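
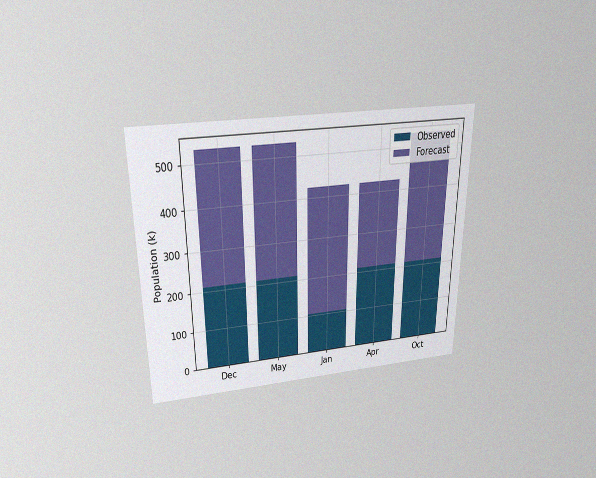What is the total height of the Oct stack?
530k

The chart is viewed slightly from above, with some photo noise. The Oct stack's top reaches 530k on the y-axis.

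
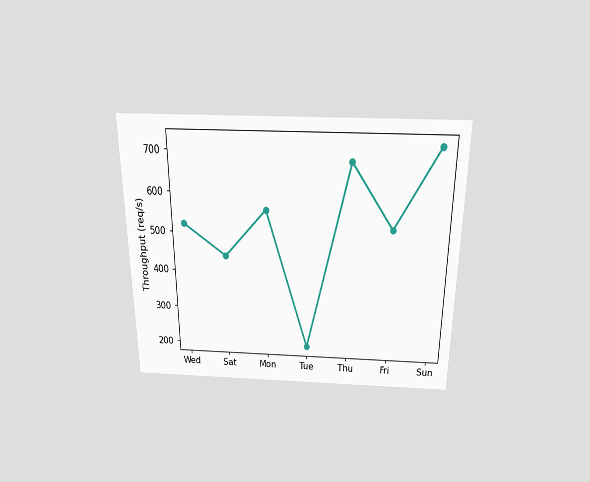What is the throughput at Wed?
520req/s

The chart is viewed slightly from above. At Wed, the line is at 520req/s.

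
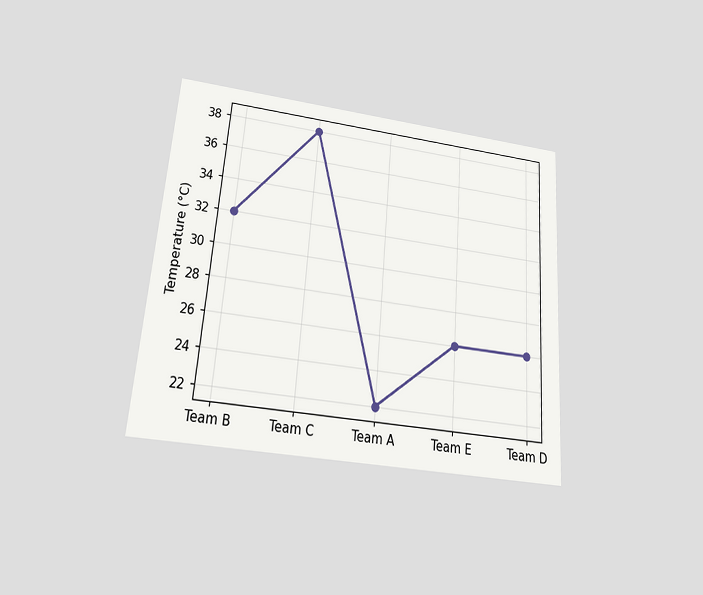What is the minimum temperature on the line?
22°C

The chart is tilted about 4° clockwise and viewed slightly from below. The lowest point is at Team A, and reading across to the y-axis gives 22°C.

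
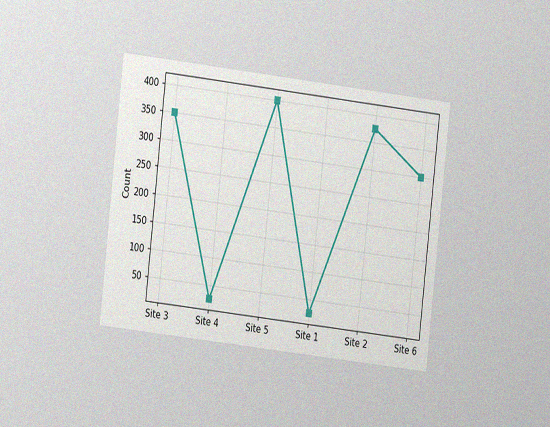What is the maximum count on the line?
The chart is tilted about 7° clockwise and viewed at a slight angle, with some photo noise. The highest point is at Site 5, and reading across to the y-axis gives 400.

400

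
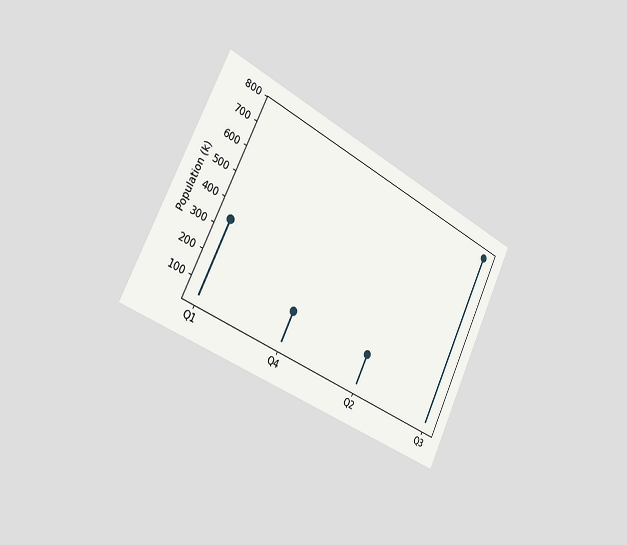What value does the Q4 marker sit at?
The chart is tilted about 26° clockwise and viewed slightly from the left. The Q4 marker sits at 170k.

170k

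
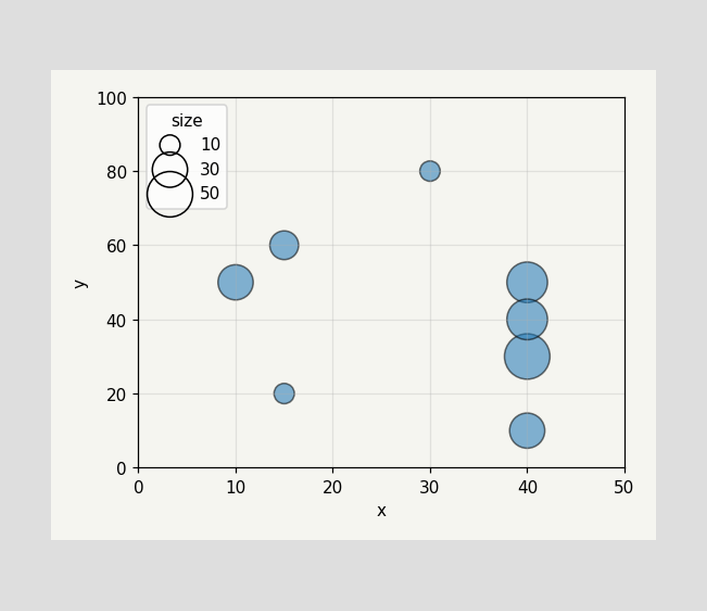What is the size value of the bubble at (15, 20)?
10

Matching the bubble at (15, 20) against the size legend gives 10.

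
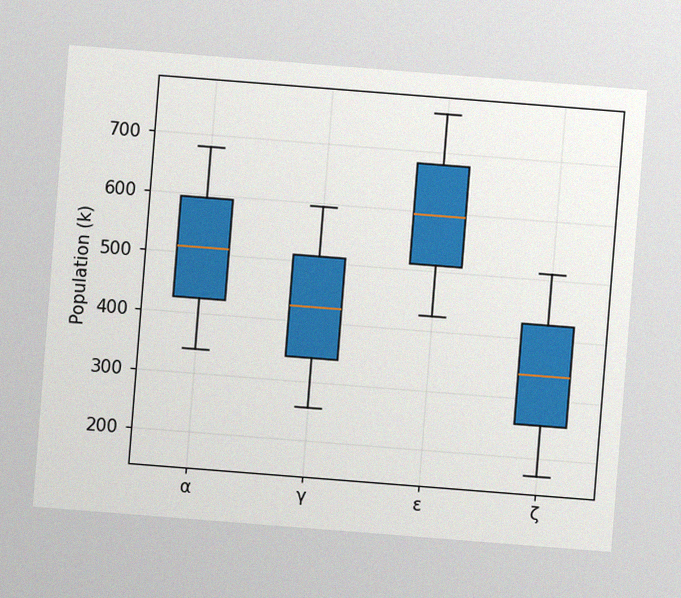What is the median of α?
510k

The chart is tilted about 4° clockwise, with some photo noise. The median line in the α box sits at 510k.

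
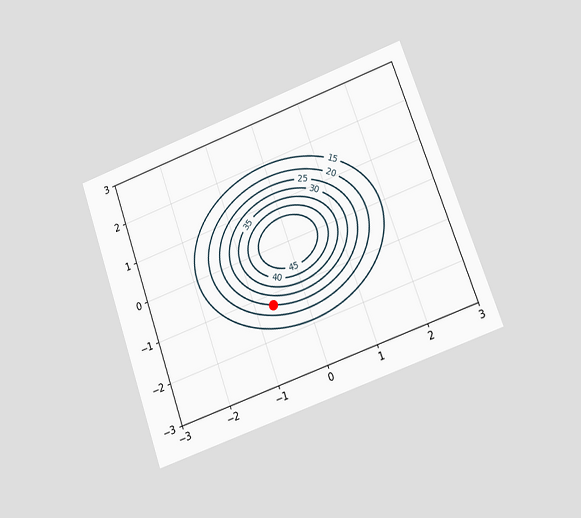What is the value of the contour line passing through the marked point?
25

The chart is tilted about 19° counter-clockwise and viewed at a slight angle. The marked point sits on the contour labelled 25.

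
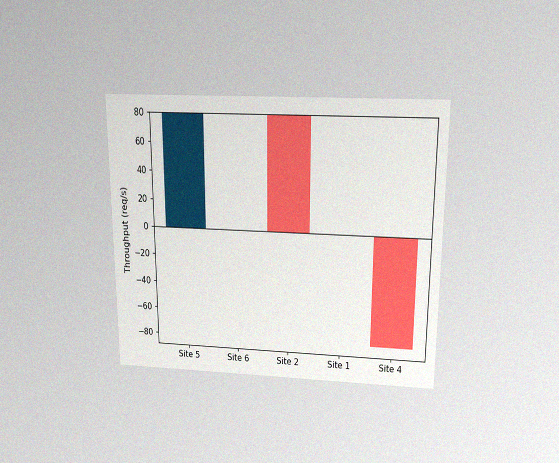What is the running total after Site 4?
The chart is viewed slightly from above, with some photo noise. After Site 4 the running total reaches -80req/s.

-80req/s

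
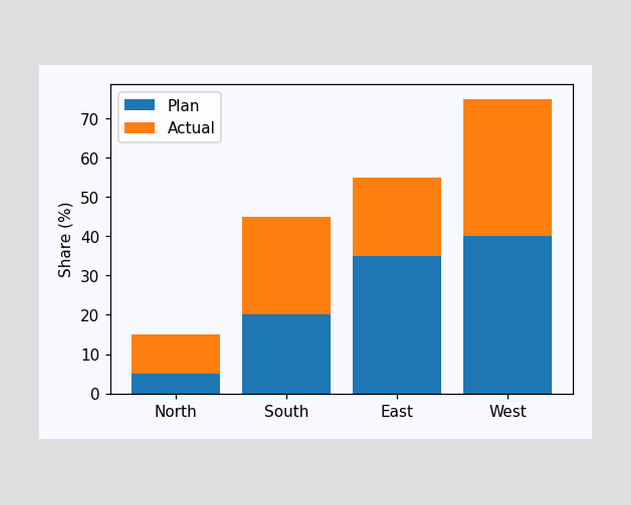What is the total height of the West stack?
The West stack's top reaches 75% on the y-axis.

75%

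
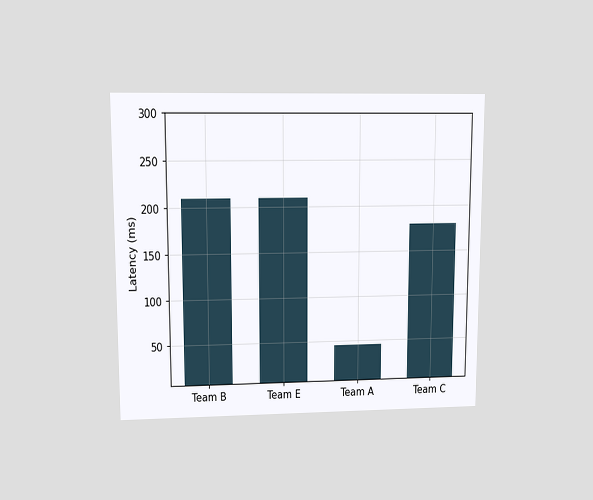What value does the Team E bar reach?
210ms

The chart is viewed at a slight angle. Reading along the chart's y-axis, the Team E bar reaches 210ms.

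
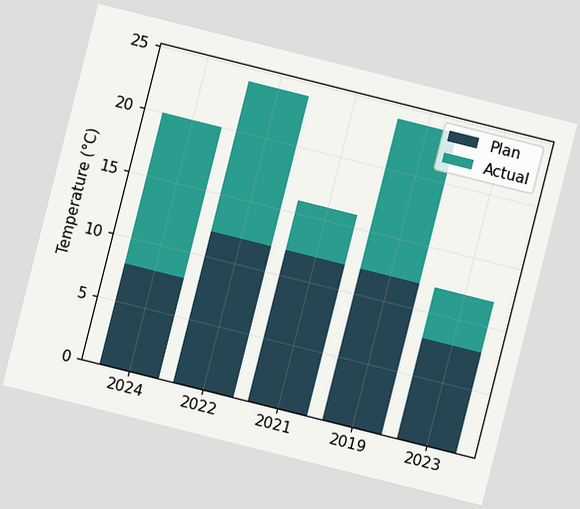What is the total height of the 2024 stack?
The chart is tilted about 14° clockwise. The 2024 stack's top reaches 20°C on the y-axis.

20°C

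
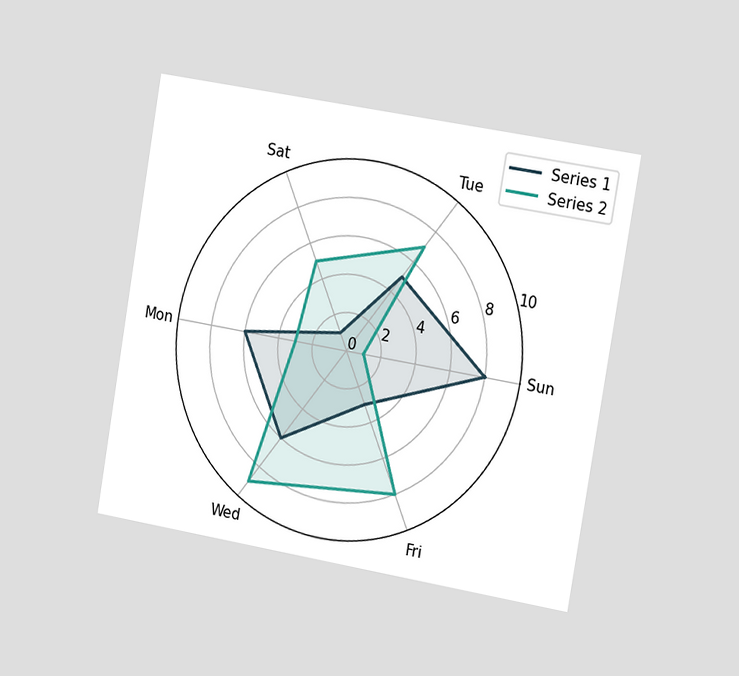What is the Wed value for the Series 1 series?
6

The chart is tilted about 10° clockwise and viewed slightly from the right. On the Wed axis, Series 1 reaches 6.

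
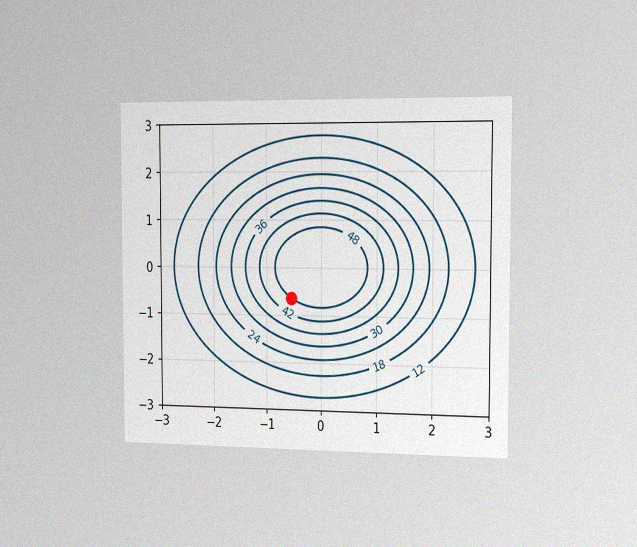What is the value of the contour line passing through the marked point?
48

The chart is viewed slightly from the right, with some photo noise. The marked point sits on the contour labelled 48.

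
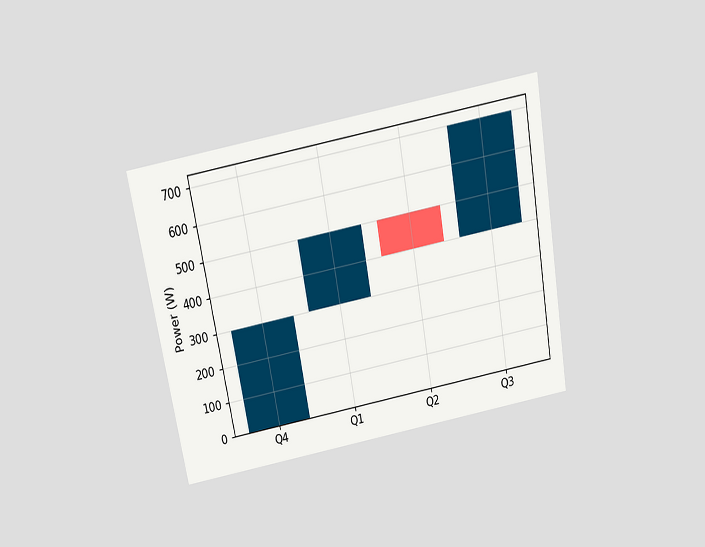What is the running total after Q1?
500W

The chart is tilted about 10° counter-clockwise and viewed slightly from above. After Q1 the running total reaches 500W.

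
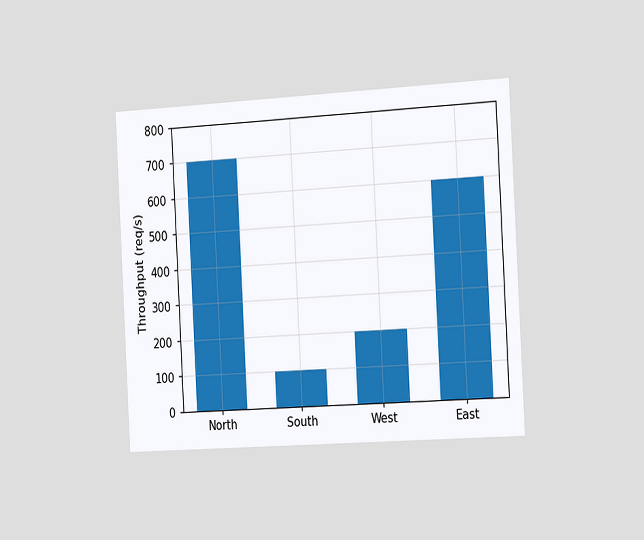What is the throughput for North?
The chart is tilted about 3° counter-clockwise and viewed slightly from the right. Reading along the chart's y-axis, the North bar reaches 700req/s.

700req/s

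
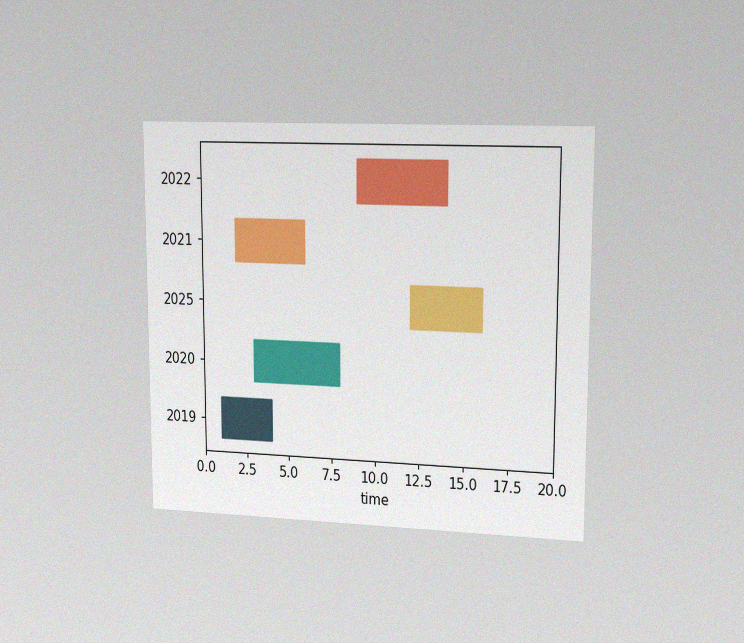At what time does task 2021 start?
2

The chart is viewed slightly from the right, with some photo noise. The 2021 bar begins at t=2.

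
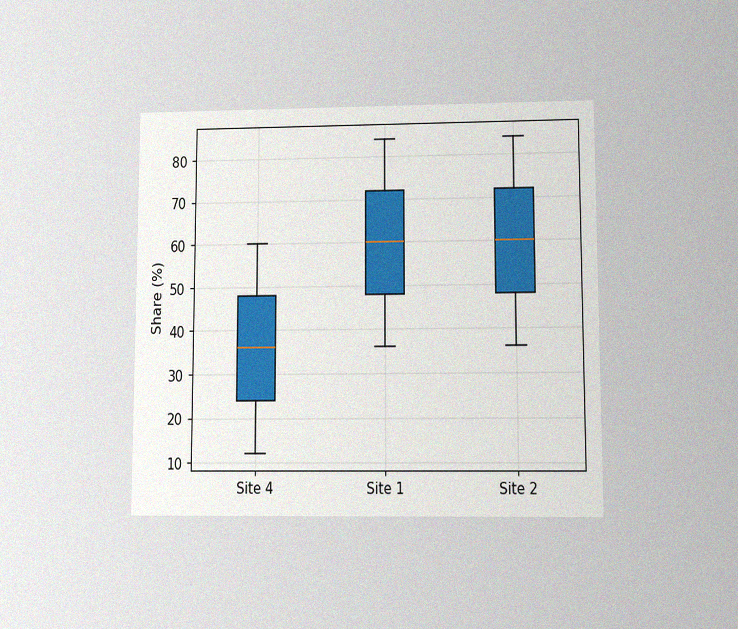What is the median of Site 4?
The chart is viewed at a slight angle, with some photo noise. The median line in the Site 4 box sits at 36%.

36%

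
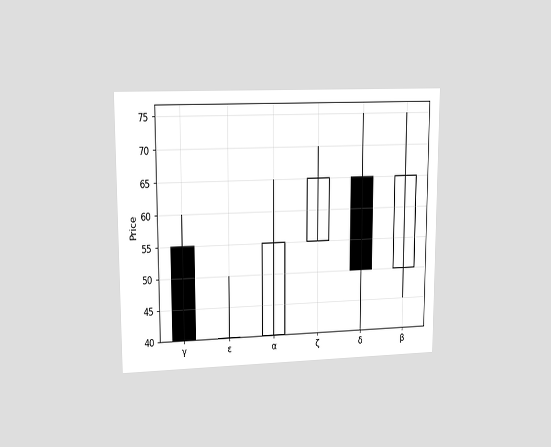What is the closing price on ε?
40

The chart is viewed at a slight angle. The ε candle closes at 40.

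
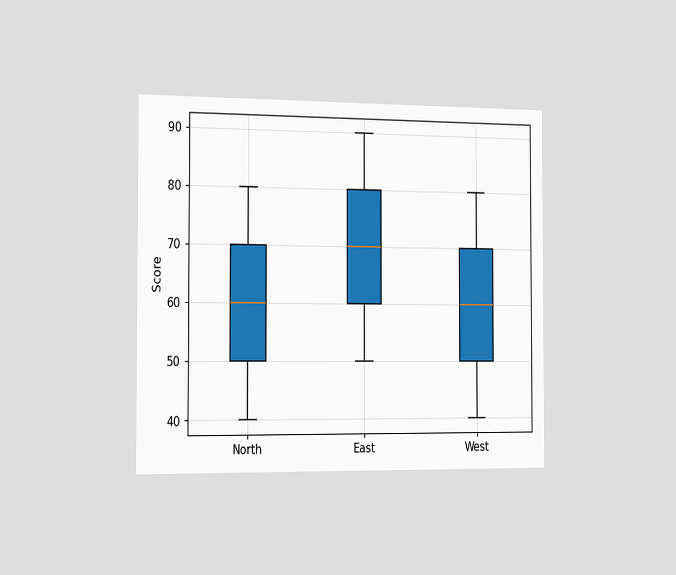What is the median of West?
60

The chart is viewed slightly from the left. The median line in the West box sits at 60.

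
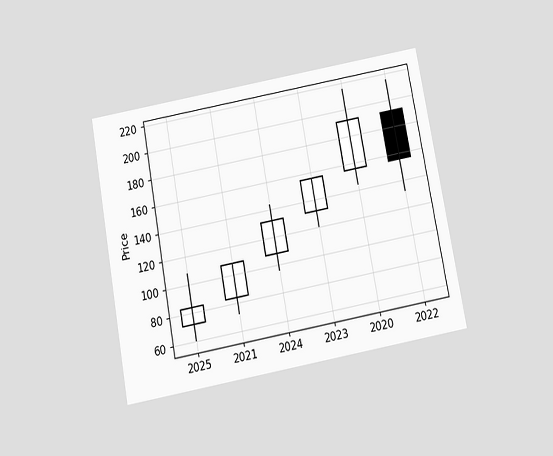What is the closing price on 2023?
156

The chart is tilted about 10° counter-clockwise and viewed slightly from below. The 2023 candle closes at 156.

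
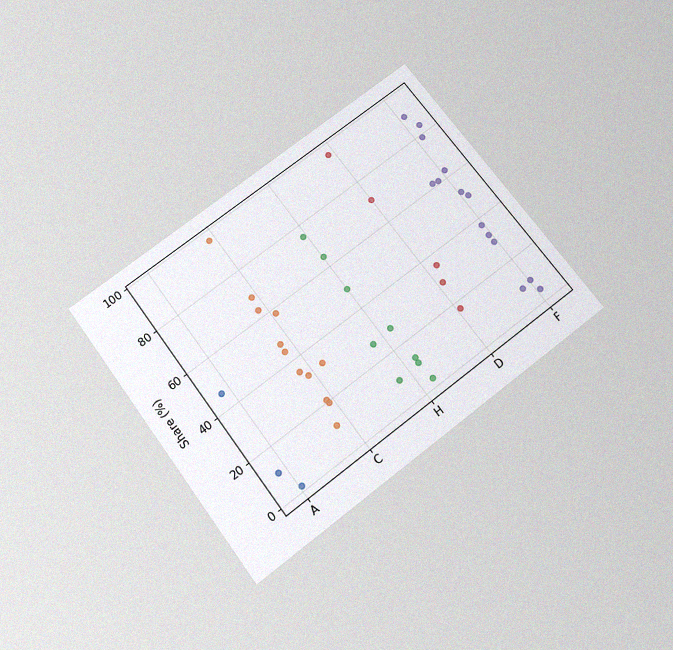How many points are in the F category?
14

The chart is tilted about 37° counter-clockwise and viewed slightly from below, with some photo noise. Counting the markers in the F column gives 14.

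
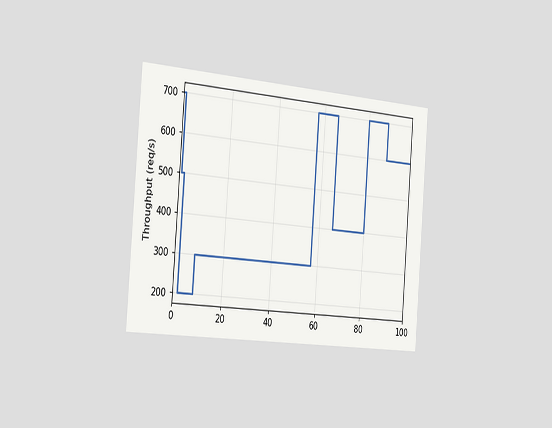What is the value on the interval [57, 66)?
The chart is tilted about 4° clockwise and viewed slightly from the left. On [57, 66) the step sits at 700req/s.

700req/s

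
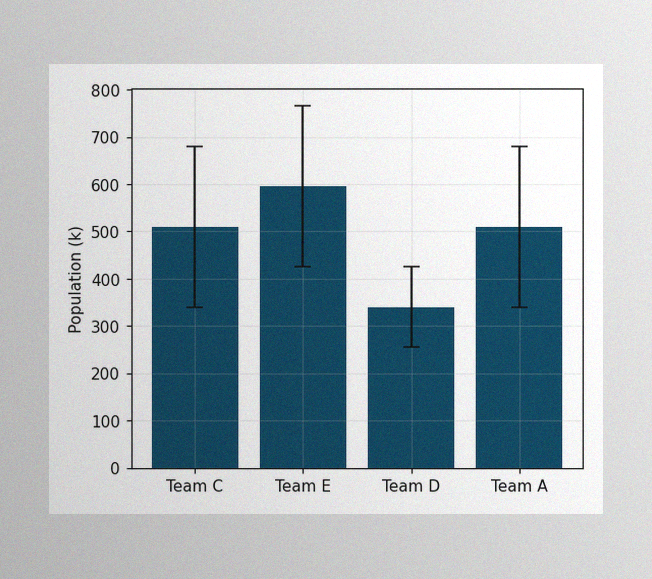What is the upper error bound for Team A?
680k

The image has some photo noise and uneven lighting. The Team A bar's upper whisker reaches 680k.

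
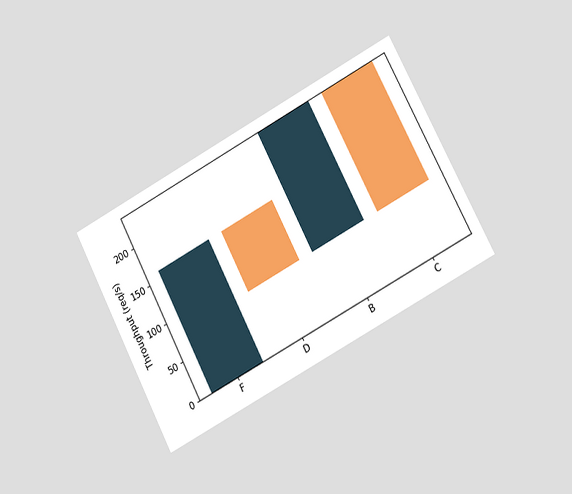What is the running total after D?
The chart is tilted about 28° counter-clockwise and viewed at a slight angle. After D the running total reaches 80req/s.

80req/s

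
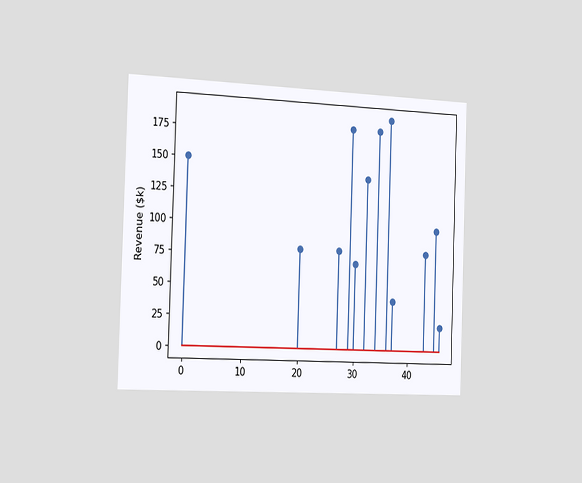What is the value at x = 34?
$180k

The chart is tilted about 2° clockwise and viewed slightly from the left. The stem at x=34 reaches $180k.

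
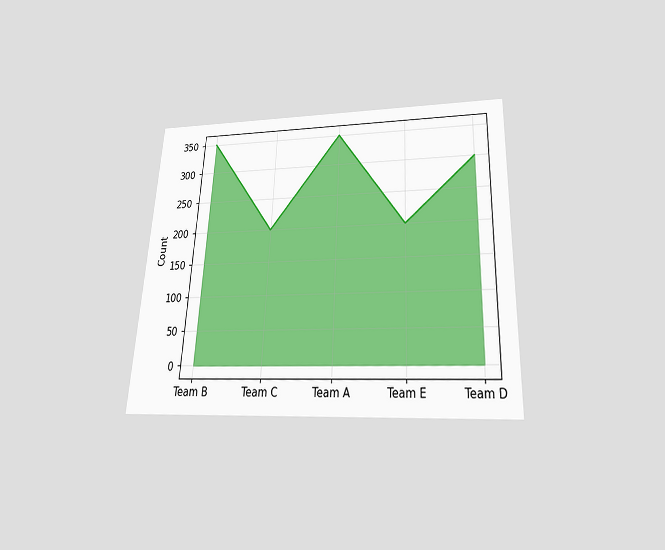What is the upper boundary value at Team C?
The chart is tilted about 3° clockwise and viewed slightly from below. At Team C the upper boundary is at 200.

200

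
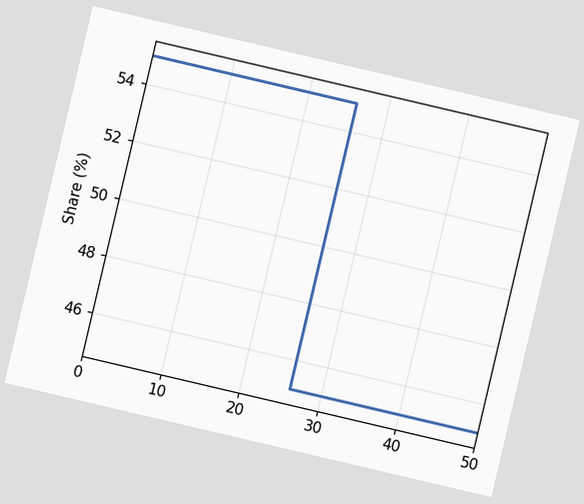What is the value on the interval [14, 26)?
The chart is tilted about 13° clockwise. On [14, 26) the step sits at 55%.

55%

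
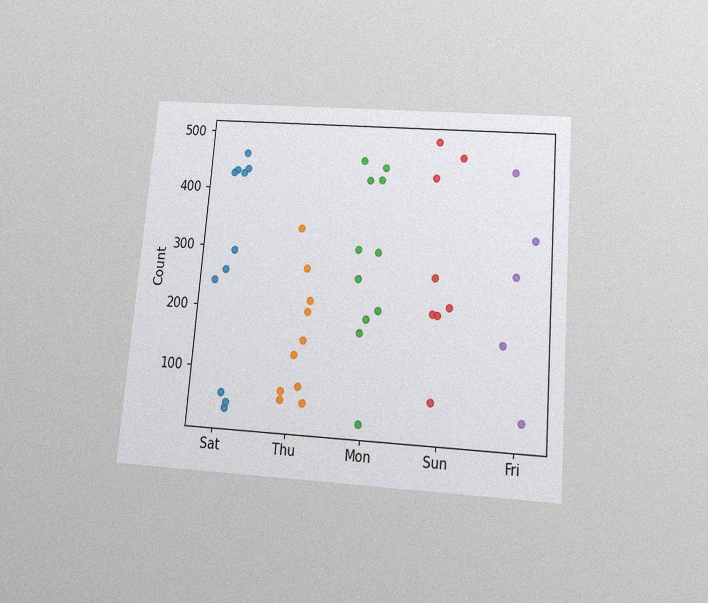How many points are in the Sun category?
The chart is tilted about 5° clockwise and viewed slightly from below, with some photo noise. Counting the markers in the Sun column gives 8.

8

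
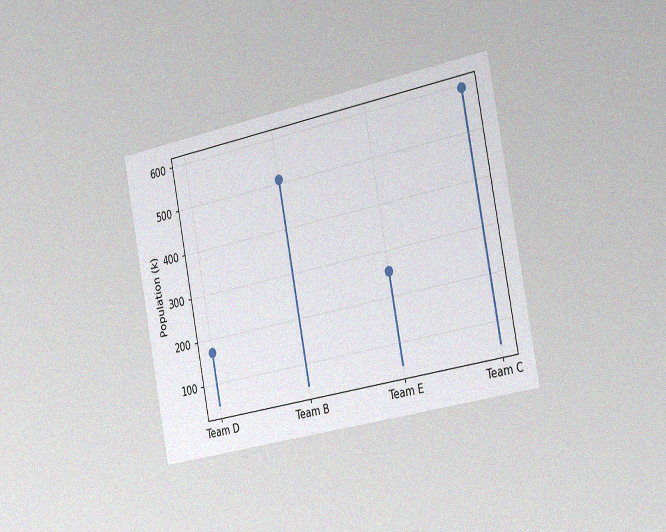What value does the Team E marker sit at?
255k

The chart is tilted about 11° counter-clockwise and viewed slightly from the right, with some photo noise. The Team E marker sits at 255k.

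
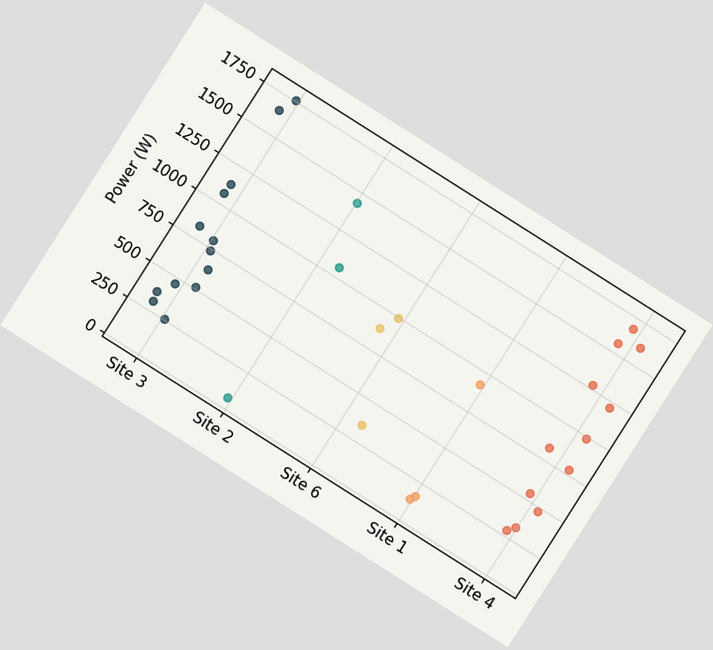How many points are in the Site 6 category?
The chart is tilted about 32° clockwise. Counting the markers in the Site 6 column gives 3.

3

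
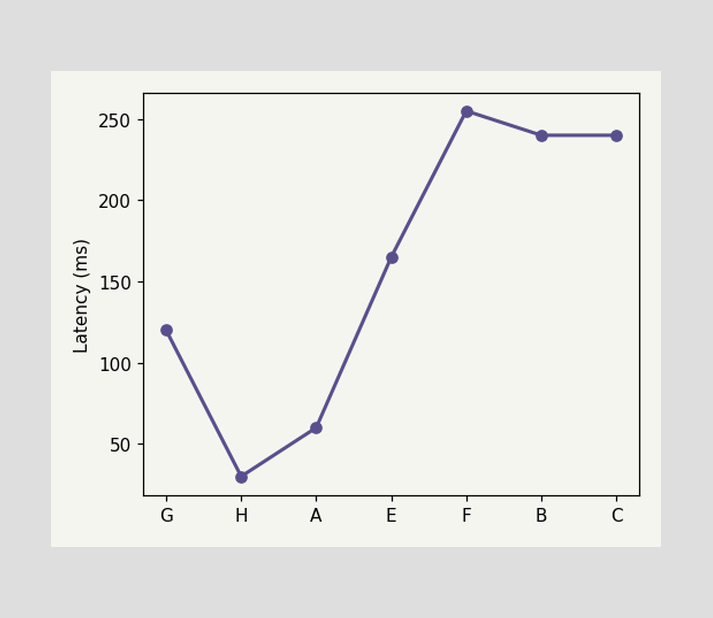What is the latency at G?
At G, the line is at 120ms.

120ms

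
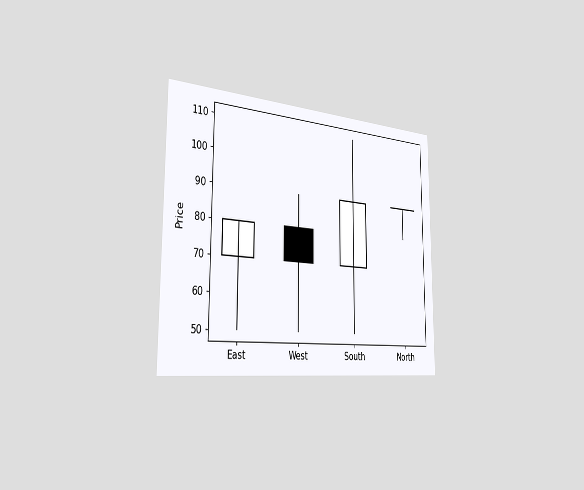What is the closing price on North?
The chart is viewed slightly from the left. The North candle closes at 90.

90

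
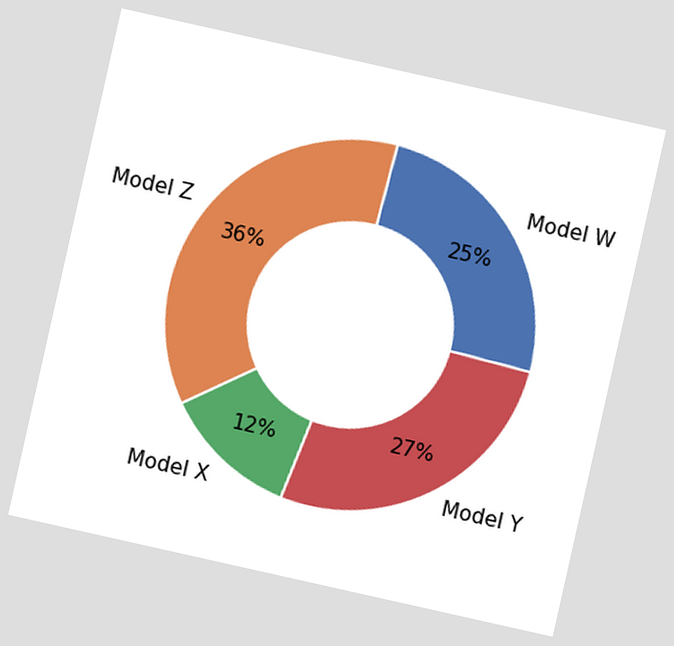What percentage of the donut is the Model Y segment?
The chart is tilted about 13° clockwise. The Model Y segment takes up 27% of the ring.

27%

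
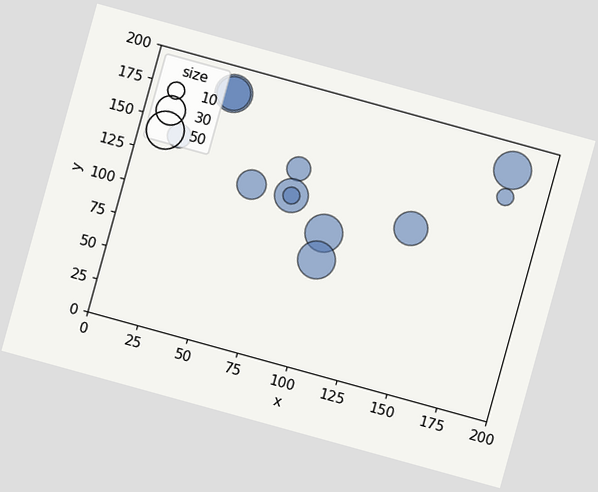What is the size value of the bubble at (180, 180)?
50

The chart is tilted about 15° clockwise. Matching the bubble at (180, 180) against the size legend gives 50.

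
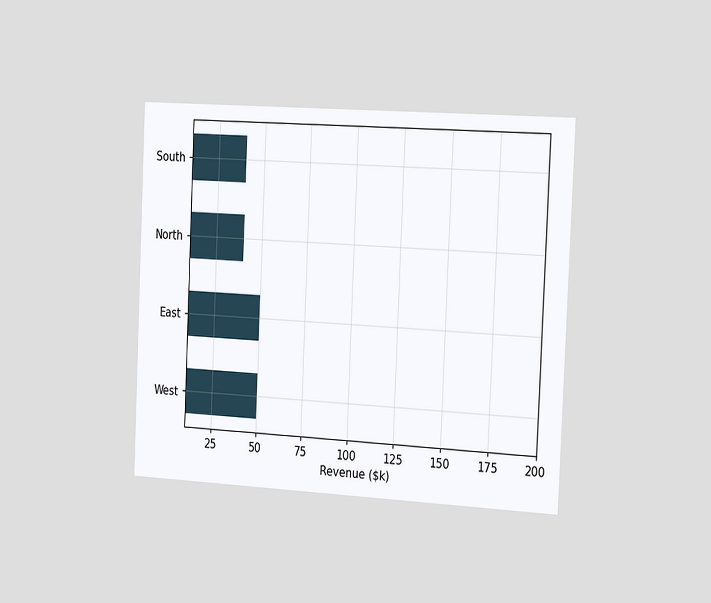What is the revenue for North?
$40k

The chart is tilted about 3° clockwise and viewed slightly from the right. Reading along the chart's x-axis, the North bar reaches $40k.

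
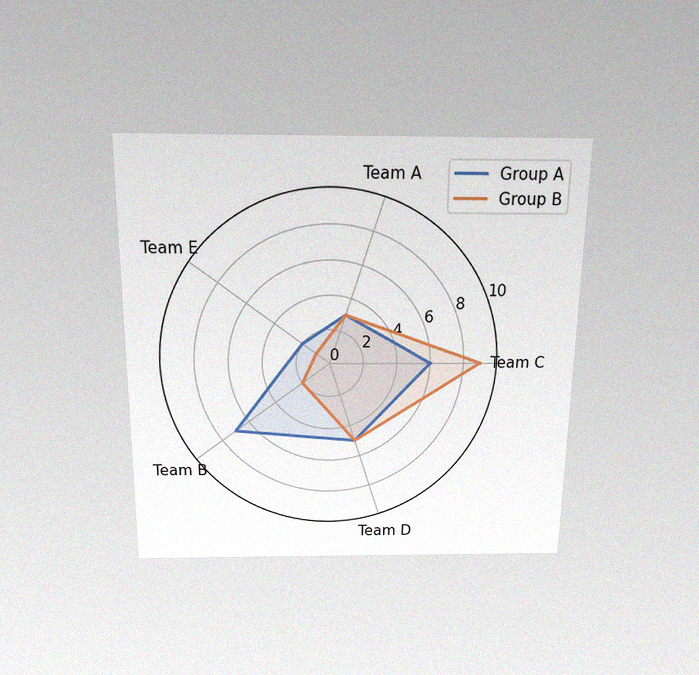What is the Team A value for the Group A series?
3

The chart is viewed slightly from above, with some photo noise. On the Team A axis, Group A reaches 3.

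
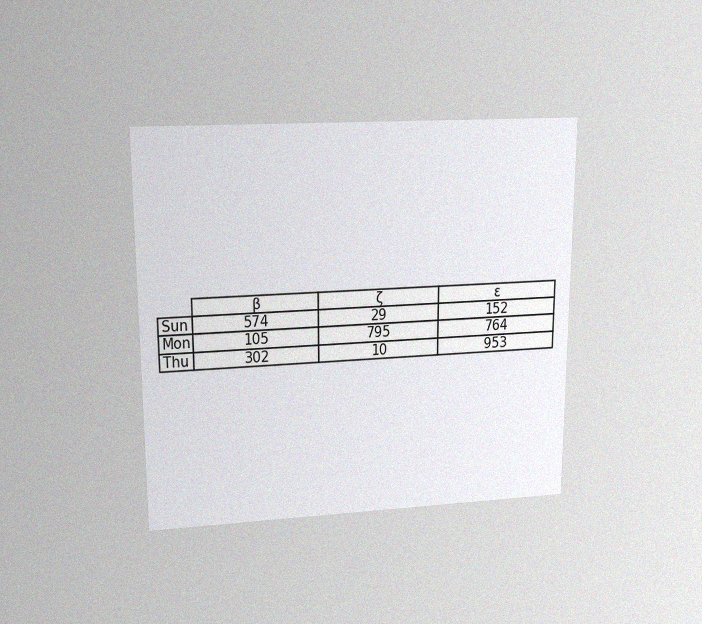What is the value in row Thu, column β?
302

The chart is viewed slightly from above, with some photo noise. The (Thu, β) cell reads 302.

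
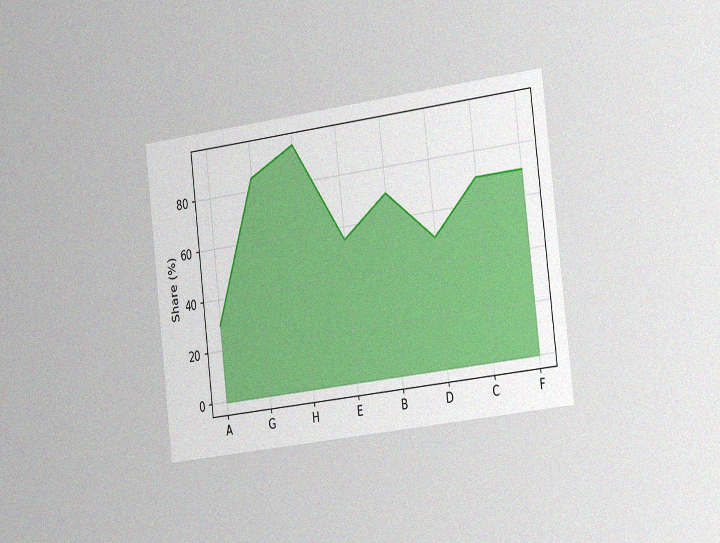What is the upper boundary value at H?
The chart is tilted about 7° counter-clockwise and viewed slightly from the right, with some photo noise. At H the upper boundary is at 95%.

95%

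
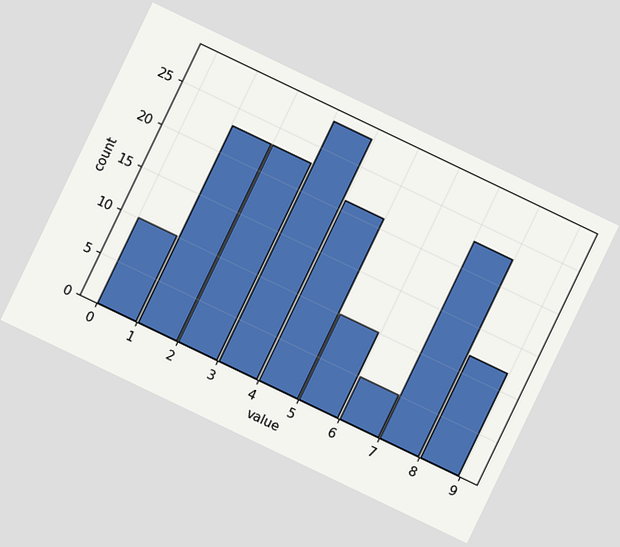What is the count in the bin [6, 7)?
5

The chart is tilted about 26° clockwise. The [6, 7) bin has height 5.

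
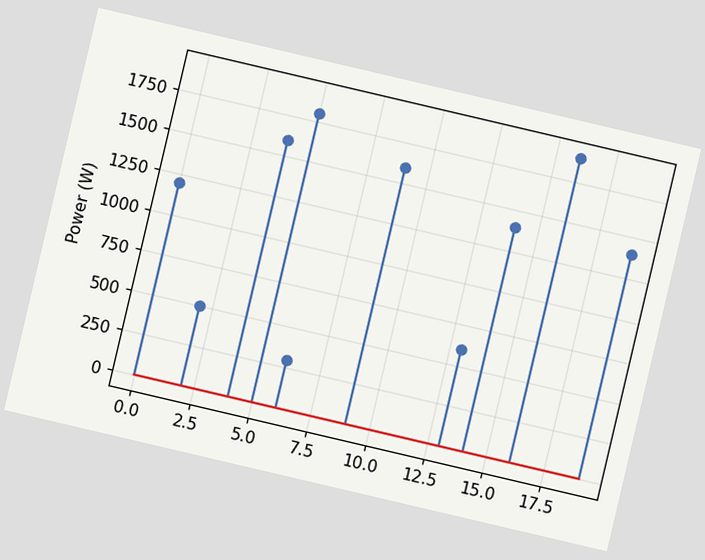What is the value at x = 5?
The chart is tilted about 13° clockwise. The stem at x=5 reaches 1800W.

1800W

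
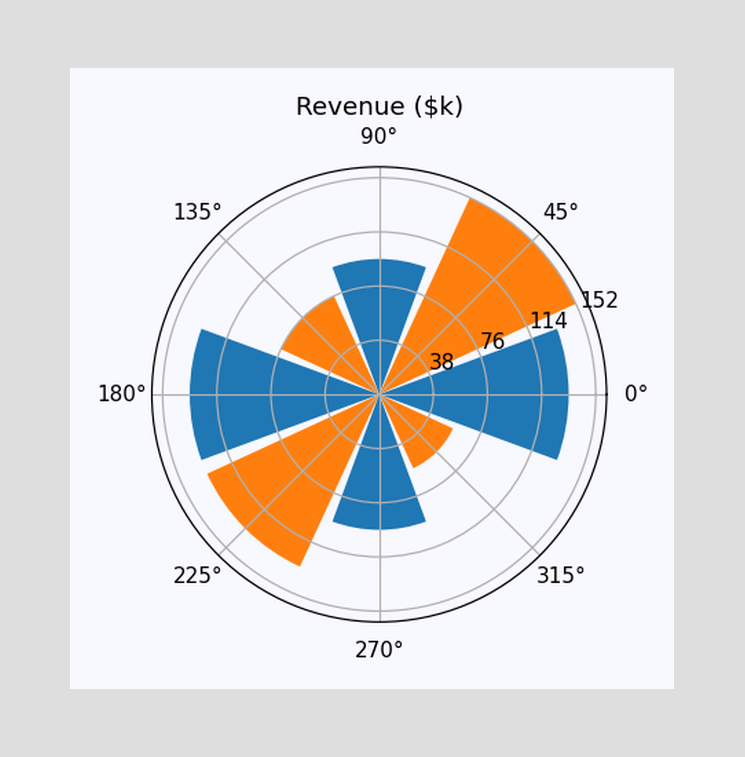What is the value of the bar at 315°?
$57k

The bar at 315° reaches $57k on the radial axis.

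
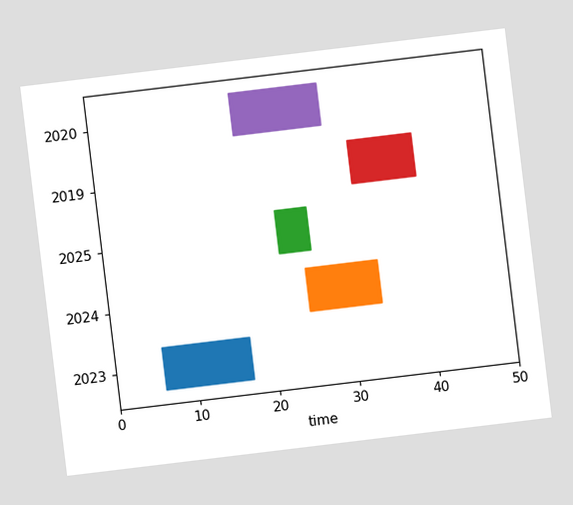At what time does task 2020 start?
The chart is tilted about 7° counter-clockwise. The 2020 bar begins at t=18.

18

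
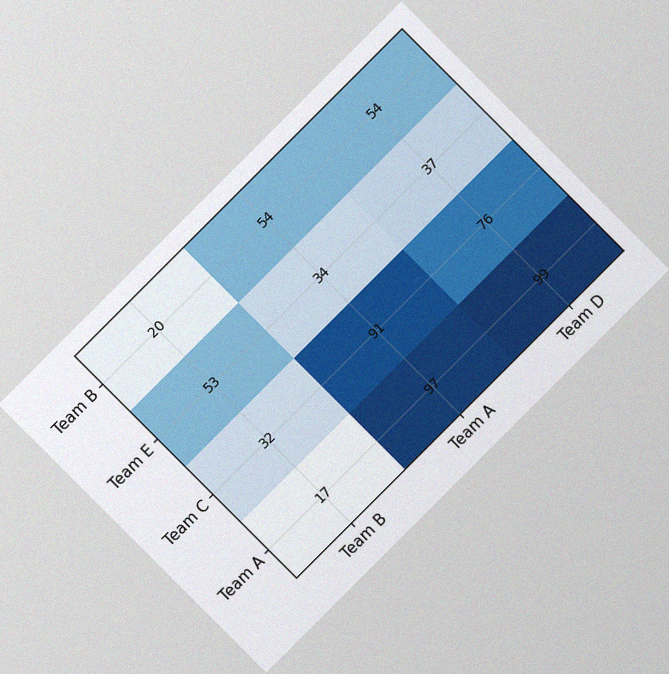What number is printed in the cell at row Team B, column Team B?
The chart is tilted about 45° counter-clockwise, with some photo noise. The (Team B, Team B) cell reads 20.

20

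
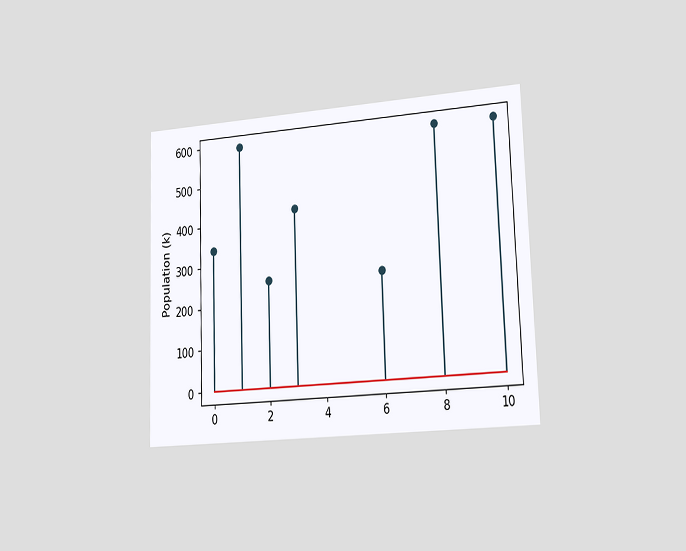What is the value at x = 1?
595k

The chart is tilted about 2° counter-clockwise and viewed slightly from the right. The stem at x=1 reaches 595k.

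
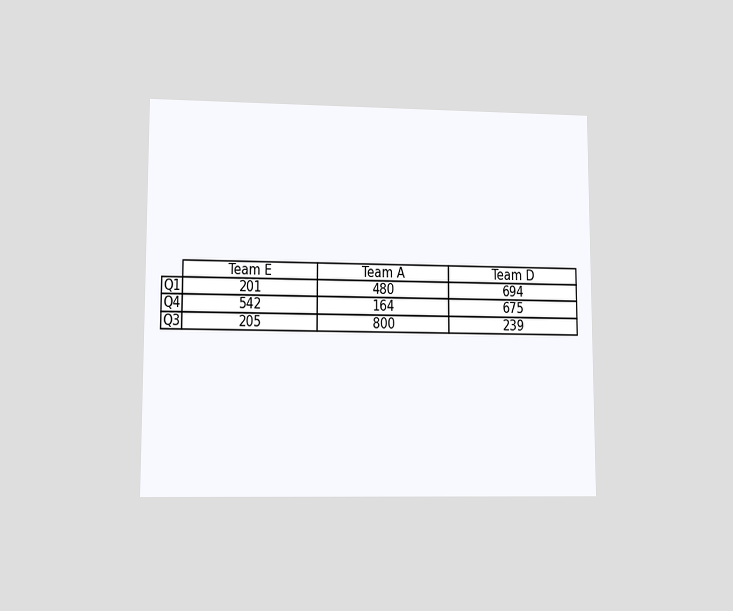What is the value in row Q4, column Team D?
The chart is viewed at a slight angle. The (Q4, Team D) cell reads 675.

675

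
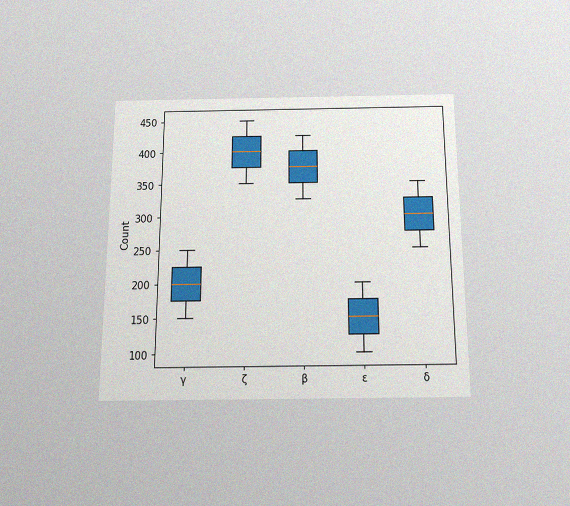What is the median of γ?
200

The chart is viewed slightly from below, with some photo noise. The median line in the γ box sits at 200.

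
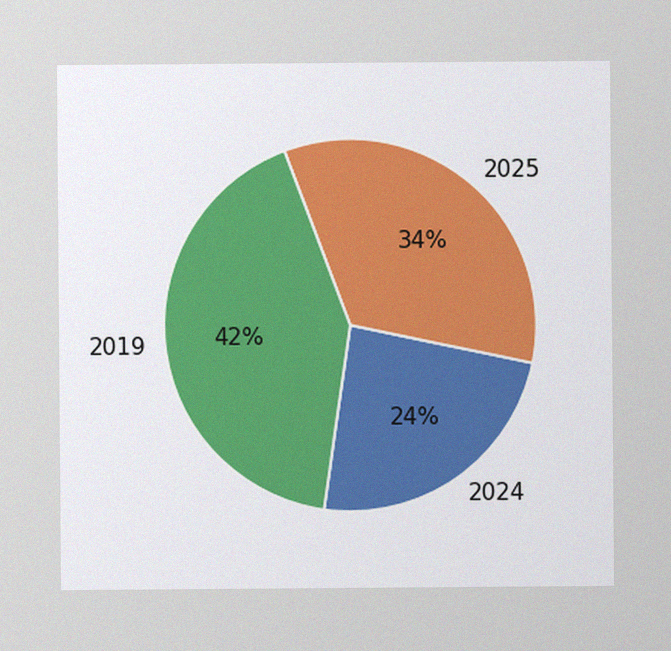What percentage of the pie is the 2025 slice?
The image has some photo noise and uneven lighting. The 2025 slice takes up 34% of the pie.

34%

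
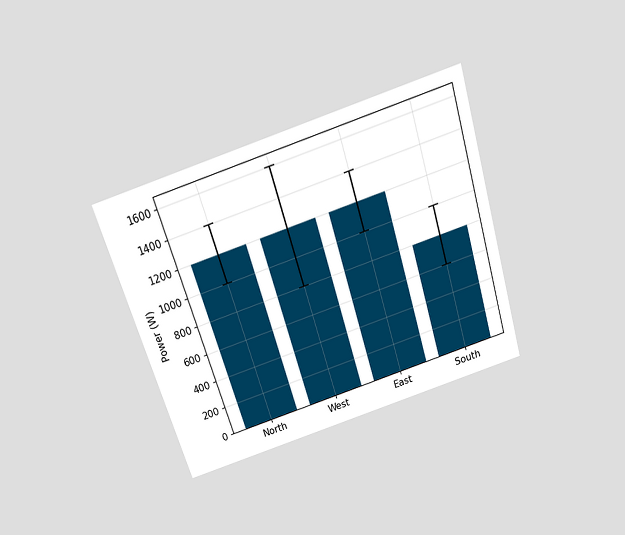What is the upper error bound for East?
1400W

The chart is tilted about 17° counter-clockwise and viewed slightly from above. The East bar's upper whisker reaches 1400W.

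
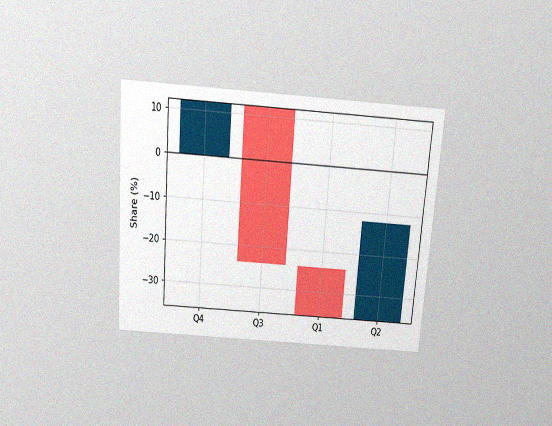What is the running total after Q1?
The chart is tilted about 4° clockwise and viewed slightly from above, with some photo noise. After Q1 the running total reaches -36%.

-36%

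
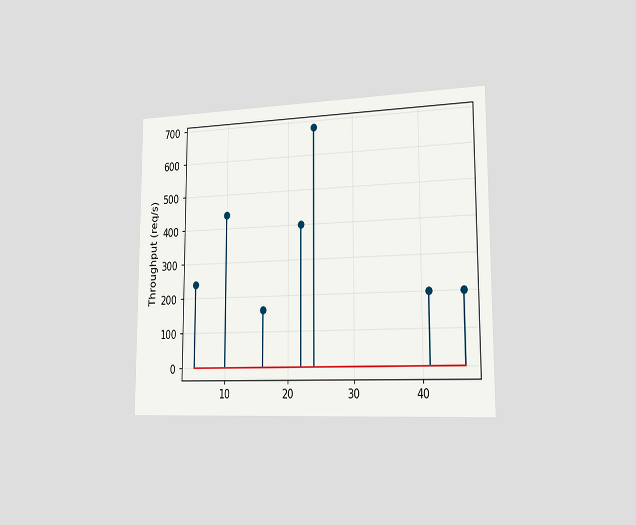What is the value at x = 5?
240req/s

The chart is viewed slightly from the right. The stem at x=5 reaches 240req/s.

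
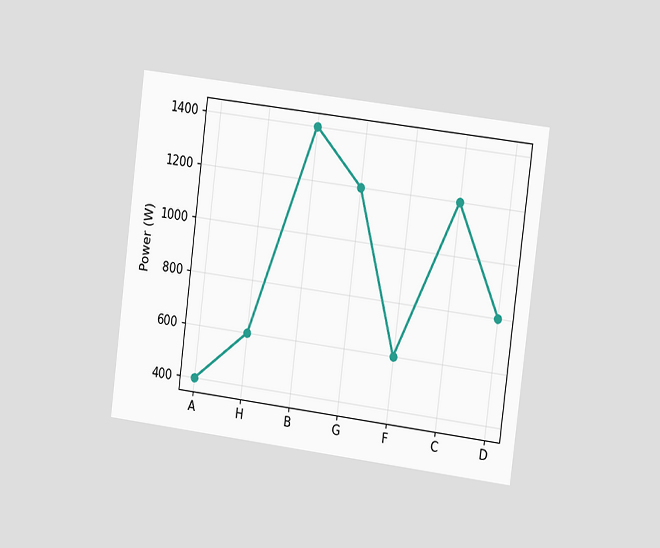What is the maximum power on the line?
1400W

The chart is tilted about 7° clockwise and viewed slightly from the right. The highest point is at B, and reading across to the y-axis gives 1400W.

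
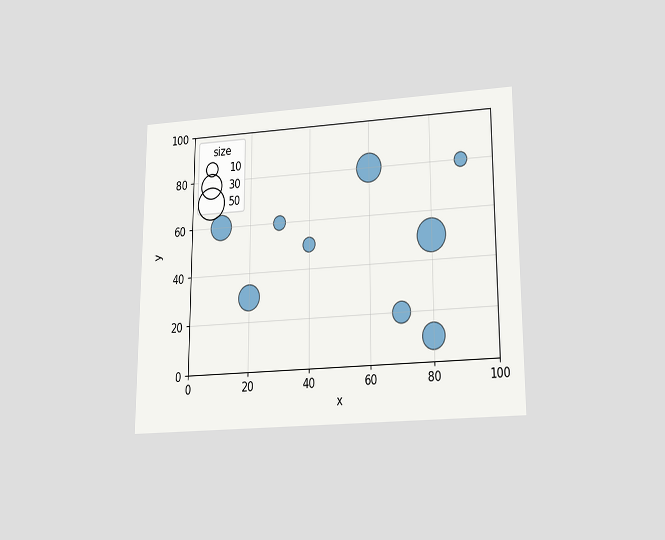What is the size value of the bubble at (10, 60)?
30

The chart is viewed slightly from below. Matching the bubble at (10, 60) against the size legend gives 30.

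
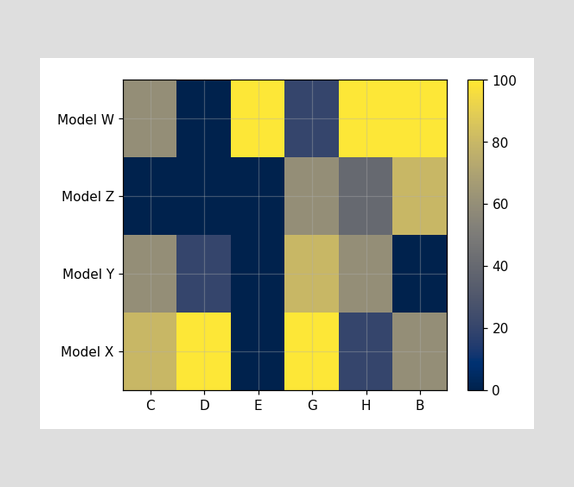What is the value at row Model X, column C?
80

Matching cell (Model X, C) against the colorbar gives 80.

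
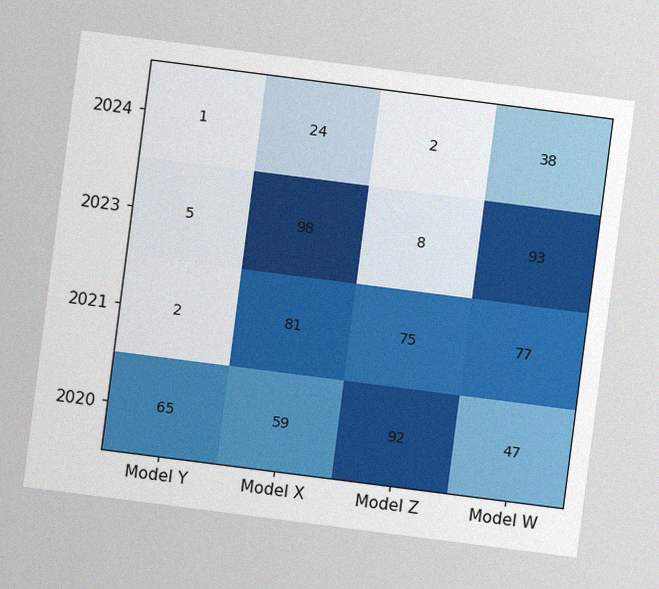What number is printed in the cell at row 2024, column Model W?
The chart is tilted about 7° clockwise, with some photo noise. The (2024, Model W) cell reads 38.

38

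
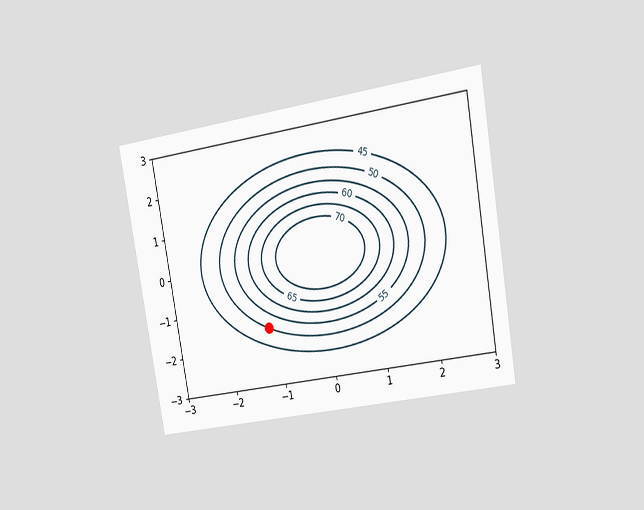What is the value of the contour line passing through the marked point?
50

The chart is tilted about 10° counter-clockwise and viewed slightly from the right. The marked point sits on the contour labelled 50.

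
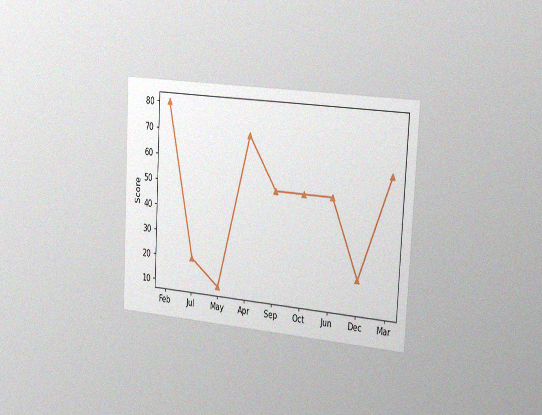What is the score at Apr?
The chart is tilted about 3° clockwise and viewed slightly from the right, with some photo noise. At Apr, the line is at 70.

70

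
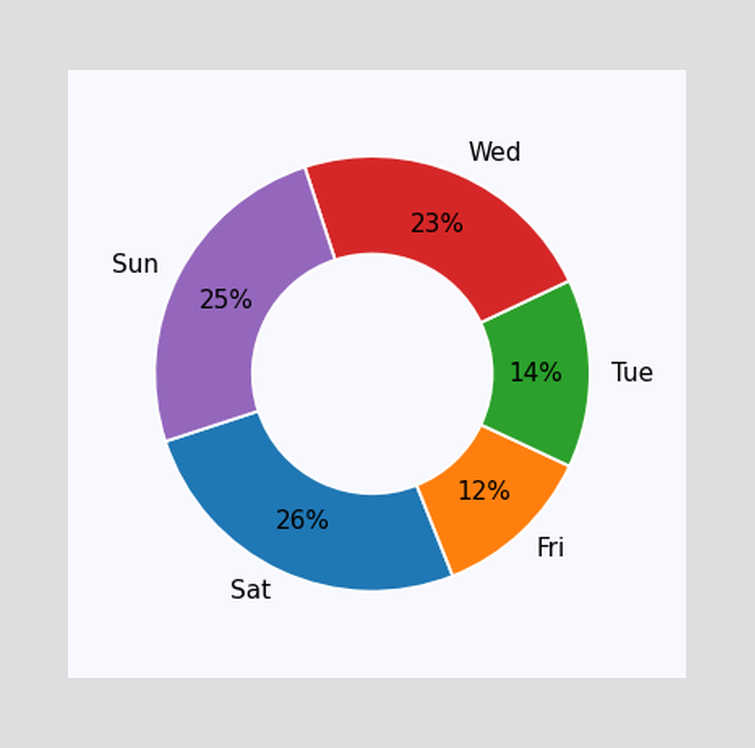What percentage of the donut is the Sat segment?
26%

The Sat segment takes up 26% of the ring.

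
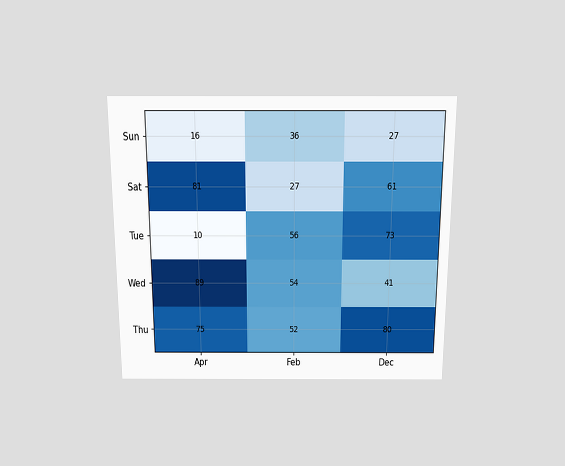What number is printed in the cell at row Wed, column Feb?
54

The chart is viewed slightly from above. The (Wed, Feb) cell reads 54.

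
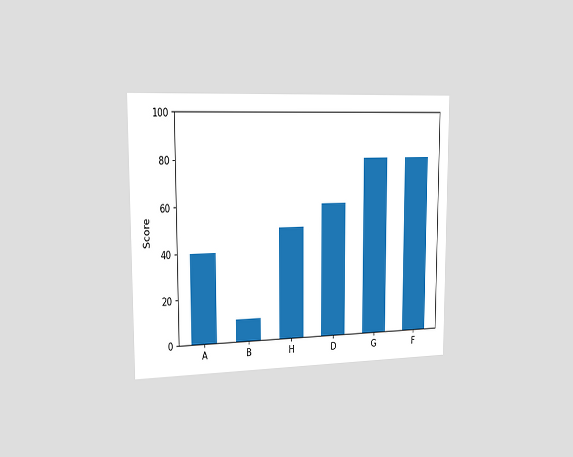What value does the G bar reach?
80

The chart is viewed slightly from the left. Reading along the chart's y-axis, the G bar reaches 80.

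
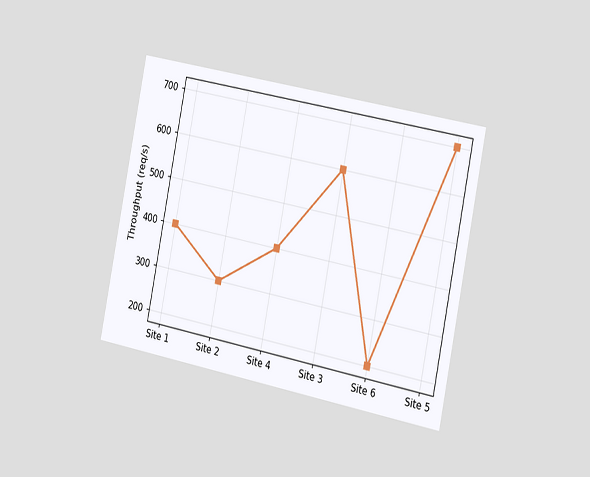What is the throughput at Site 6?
The chart is tilted about 11° clockwise and viewed slightly from the right. At Site 6, the line is at 200req/s.

200req/s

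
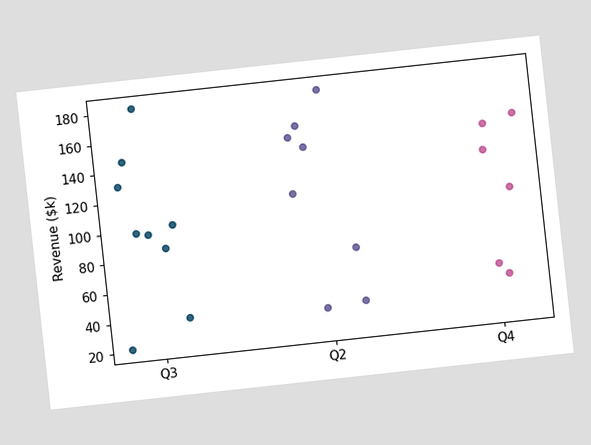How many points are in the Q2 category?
The chart is tilted about 6° counter-clockwise. Counting the markers in the Q2 column gives 8.

8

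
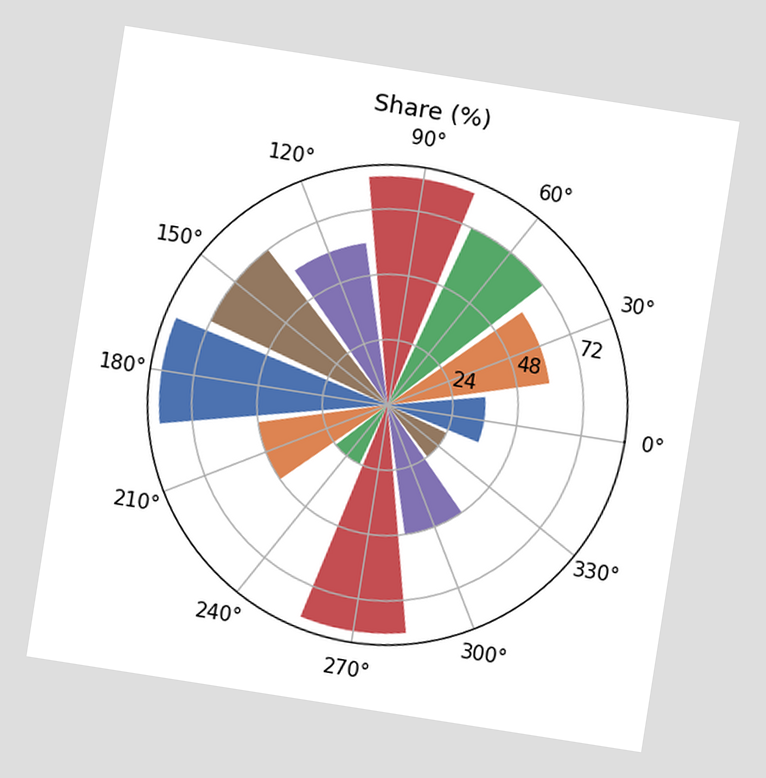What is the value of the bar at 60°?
72%

The chart is tilted about 9° clockwise. The bar at 60° reaches 72% on the radial axis.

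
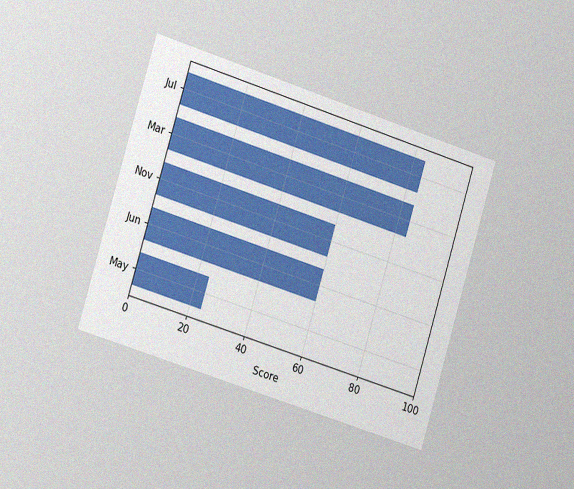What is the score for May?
The chart is tilted about 17° clockwise and viewed slightly from the left, with some photo noise. Reading along the chart's x-axis, the May bar reaches 24.

24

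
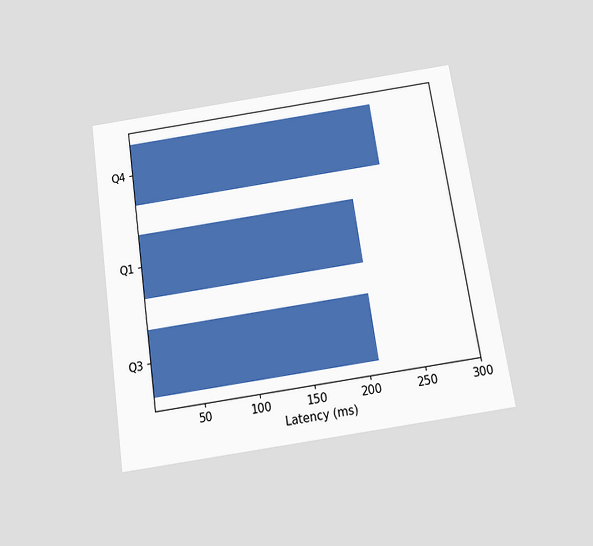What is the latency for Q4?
The chart is tilted about 9° counter-clockwise and viewed slightly from below. Reading along the chart's x-axis, the Q4 bar reaches 240ms.

240ms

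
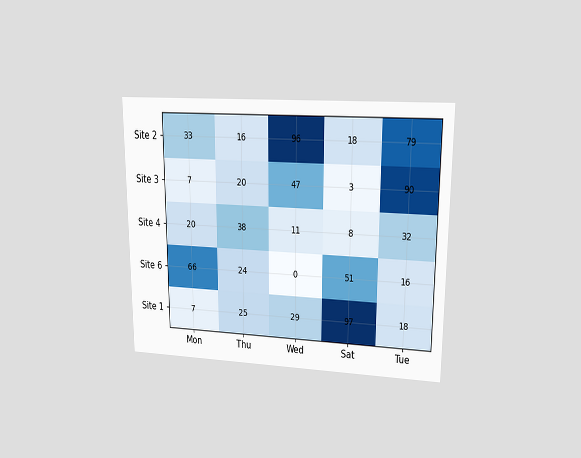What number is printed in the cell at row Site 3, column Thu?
20

The chart is viewed at a slight angle. The (Site 3, Thu) cell reads 20.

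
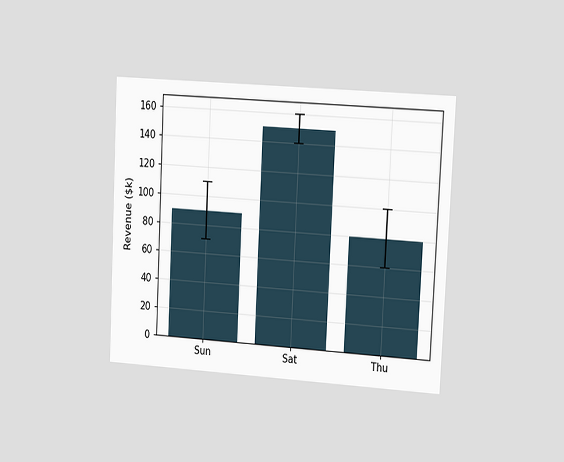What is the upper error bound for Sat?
$160k

The chart is tilted about 3° clockwise and viewed slightly from the right. The Sat bar's upper whisker reaches $160k.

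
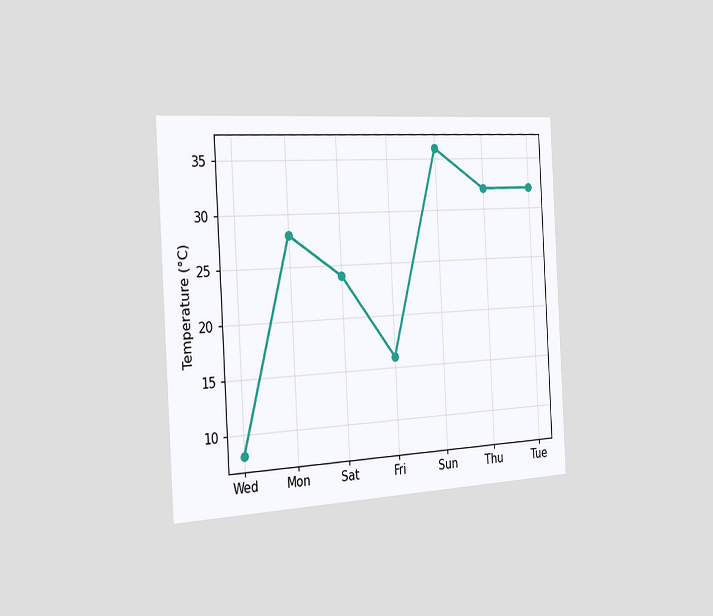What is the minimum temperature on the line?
The chart is tilted about 3° counter-clockwise and viewed slightly from the left. The lowest point is at Wed, and reading across to the y-axis gives 8°C.

8°C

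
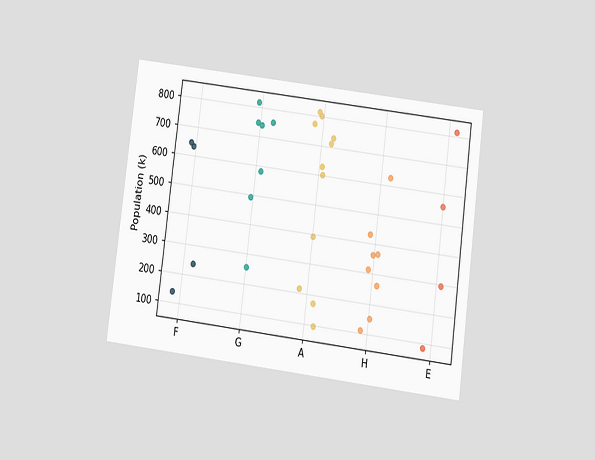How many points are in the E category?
4

The chart is tilted about 7° clockwise and viewed slightly from below. Counting the markers in the E column gives 4.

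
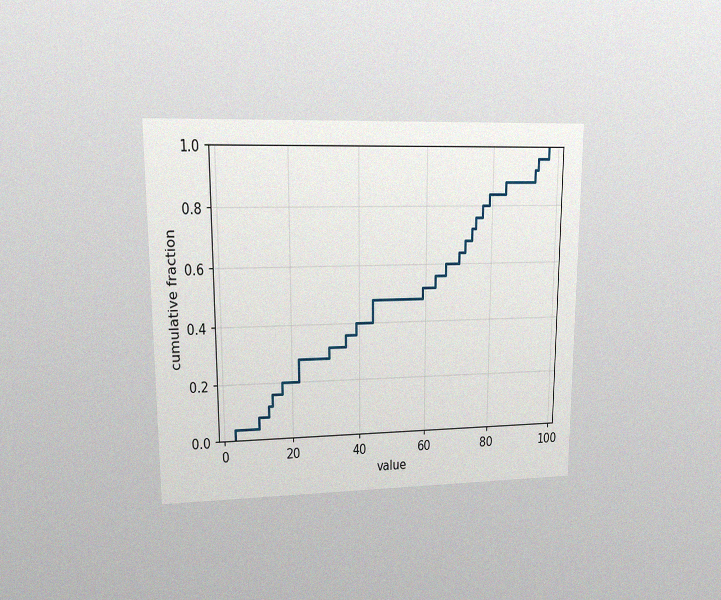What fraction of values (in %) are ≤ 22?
The chart is viewed at a slight angle, with some photo noise. At x=22 the ECDF step is at 28%.

28%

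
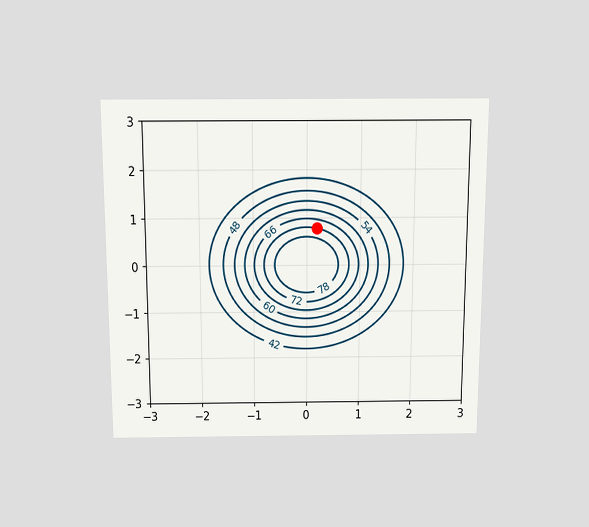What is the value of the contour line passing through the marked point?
72

The chart is viewed slightly from above. The marked point sits on the contour labelled 72.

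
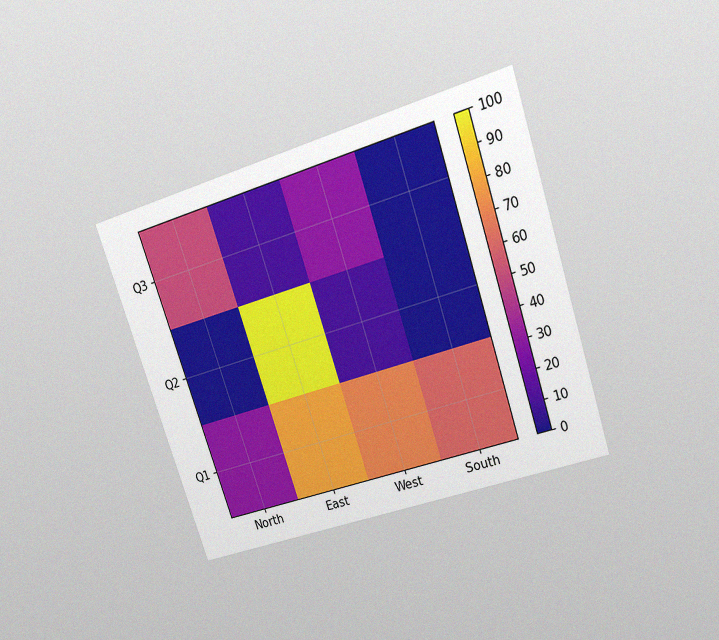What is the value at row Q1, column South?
The chart is tilted about 18° counter-clockwise and viewed at a slight angle, with some photo noise. Matching cell (Q1, South) against the colorbar gives 60.

60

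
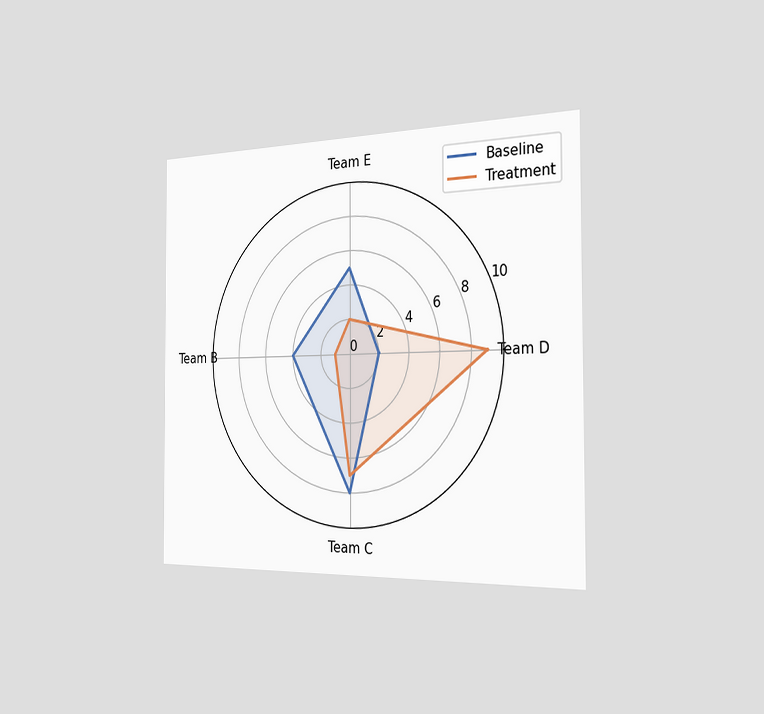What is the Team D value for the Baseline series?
2

The chart is viewed slightly from the right. On the Team D axis, Baseline reaches 2.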